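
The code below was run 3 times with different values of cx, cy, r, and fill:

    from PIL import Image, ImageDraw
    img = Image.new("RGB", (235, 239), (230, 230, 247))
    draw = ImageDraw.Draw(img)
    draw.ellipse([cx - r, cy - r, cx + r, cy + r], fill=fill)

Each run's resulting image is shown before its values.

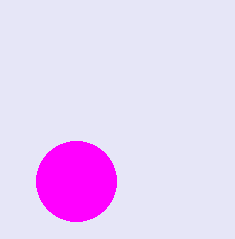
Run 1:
cx = 76; cy = 181; r = 40; fill = 'magenta'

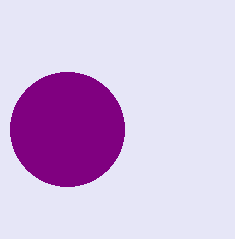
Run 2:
cx = 67, cy = 129, r = 57, fill = 'purple'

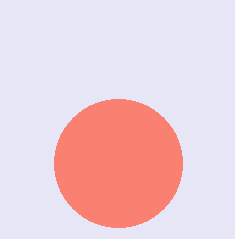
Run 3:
cx = 118, cy = 163, r = 64, fill = 'salmon'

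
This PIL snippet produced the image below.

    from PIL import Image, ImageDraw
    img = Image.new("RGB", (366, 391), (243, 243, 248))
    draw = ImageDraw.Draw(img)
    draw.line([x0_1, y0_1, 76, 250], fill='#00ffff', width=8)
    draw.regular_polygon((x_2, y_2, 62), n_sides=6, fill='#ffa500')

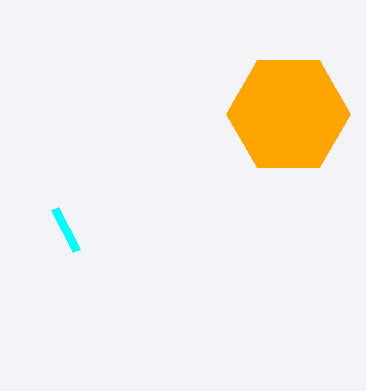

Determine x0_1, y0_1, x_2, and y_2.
x0_1 = 54
y0_1 = 208
x_2 = 288
y_2 = 114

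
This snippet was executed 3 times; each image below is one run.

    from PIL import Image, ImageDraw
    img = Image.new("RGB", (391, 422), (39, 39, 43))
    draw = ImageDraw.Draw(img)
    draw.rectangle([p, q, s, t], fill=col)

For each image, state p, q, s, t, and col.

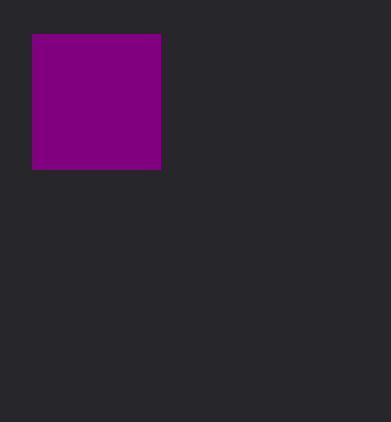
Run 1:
p = 32; q = 34; s = 160; t = 169; col = 'purple'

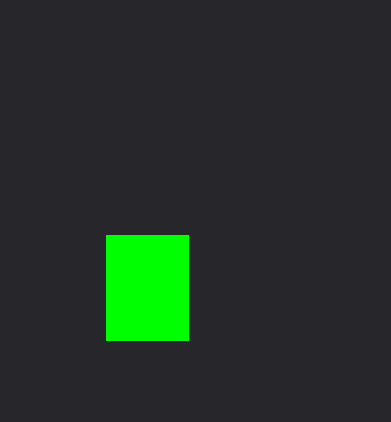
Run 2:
p = 106, q = 235, s = 188, t = 340, col = 'lime'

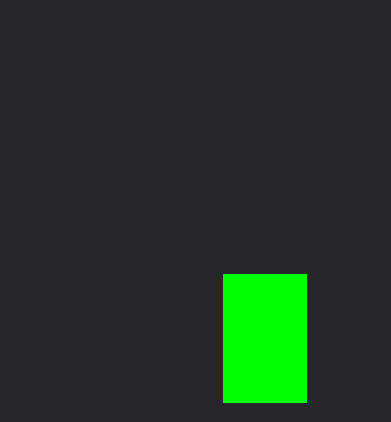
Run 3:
p = 223, q = 274, s = 306, t = 402, col = 'lime'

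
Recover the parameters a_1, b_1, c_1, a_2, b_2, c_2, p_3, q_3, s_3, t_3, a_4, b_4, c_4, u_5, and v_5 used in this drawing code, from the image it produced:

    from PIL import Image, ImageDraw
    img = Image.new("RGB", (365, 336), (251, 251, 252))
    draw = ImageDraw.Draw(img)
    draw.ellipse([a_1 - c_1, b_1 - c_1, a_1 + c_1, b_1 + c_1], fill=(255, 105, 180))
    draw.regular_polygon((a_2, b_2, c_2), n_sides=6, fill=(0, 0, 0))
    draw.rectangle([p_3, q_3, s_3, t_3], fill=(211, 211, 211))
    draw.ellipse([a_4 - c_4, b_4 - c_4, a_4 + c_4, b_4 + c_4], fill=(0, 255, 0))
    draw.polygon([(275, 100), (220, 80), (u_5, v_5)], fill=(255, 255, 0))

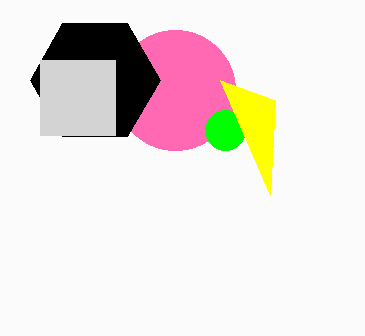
a_1 = 175
b_1 = 90
c_1 = 60
a_2 = 95
b_2 = 80
c_2 = 65
p_3 = 40
q_3 = 60
s_3 = 115
t_3 = 135
a_4 = 225
b_4 = 130
c_4 = 20
u_5 = 270
v_5 = 195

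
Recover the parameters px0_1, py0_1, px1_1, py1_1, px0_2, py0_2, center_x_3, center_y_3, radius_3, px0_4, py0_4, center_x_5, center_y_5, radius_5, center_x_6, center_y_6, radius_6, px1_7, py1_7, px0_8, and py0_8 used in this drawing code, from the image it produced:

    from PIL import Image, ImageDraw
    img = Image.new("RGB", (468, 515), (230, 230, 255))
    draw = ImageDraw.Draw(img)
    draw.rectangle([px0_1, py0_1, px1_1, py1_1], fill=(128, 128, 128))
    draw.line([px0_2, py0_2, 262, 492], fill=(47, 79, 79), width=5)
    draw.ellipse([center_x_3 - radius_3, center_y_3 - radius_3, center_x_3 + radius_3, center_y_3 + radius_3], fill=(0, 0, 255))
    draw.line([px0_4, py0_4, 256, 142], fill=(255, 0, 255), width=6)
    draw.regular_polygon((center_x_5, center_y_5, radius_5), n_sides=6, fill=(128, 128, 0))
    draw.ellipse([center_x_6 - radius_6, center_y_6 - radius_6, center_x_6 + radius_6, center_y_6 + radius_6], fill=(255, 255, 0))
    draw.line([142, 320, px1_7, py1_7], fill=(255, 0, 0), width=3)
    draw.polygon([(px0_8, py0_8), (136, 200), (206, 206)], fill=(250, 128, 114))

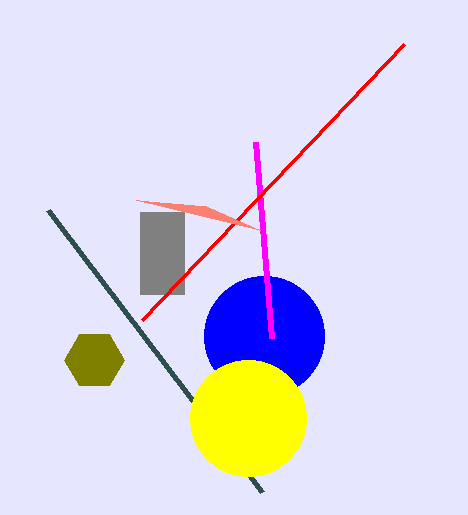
px0_1 = 140
py0_1 = 212
px1_1 = 184
py1_1 = 294
px0_2 = 48
py0_2 = 210
center_x_3 = 264
center_y_3 = 336
radius_3 = 60
px0_4 = 272
py0_4 = 338
center_x_5 = 94
center_y_5 = 360
radius_5 = 30
center_x_6 = 248
center_y_6 = 418
radius_6 = 58
px1_7 = 404
py1_7 = 44
px0_8 = 260
py0_8 = 230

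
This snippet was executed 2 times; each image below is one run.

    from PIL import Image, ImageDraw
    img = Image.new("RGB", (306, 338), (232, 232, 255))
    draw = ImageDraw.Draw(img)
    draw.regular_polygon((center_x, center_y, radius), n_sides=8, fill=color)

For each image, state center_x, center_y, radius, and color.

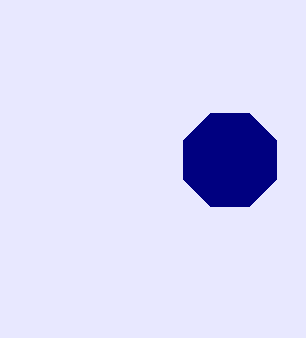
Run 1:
center_x = 230; center_y = 160; radius = 50; color = 'navy'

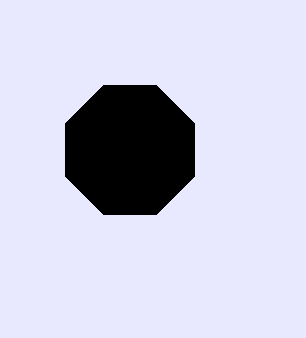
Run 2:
center_x = 130
center_y = 150
radius = 70
color = 'black'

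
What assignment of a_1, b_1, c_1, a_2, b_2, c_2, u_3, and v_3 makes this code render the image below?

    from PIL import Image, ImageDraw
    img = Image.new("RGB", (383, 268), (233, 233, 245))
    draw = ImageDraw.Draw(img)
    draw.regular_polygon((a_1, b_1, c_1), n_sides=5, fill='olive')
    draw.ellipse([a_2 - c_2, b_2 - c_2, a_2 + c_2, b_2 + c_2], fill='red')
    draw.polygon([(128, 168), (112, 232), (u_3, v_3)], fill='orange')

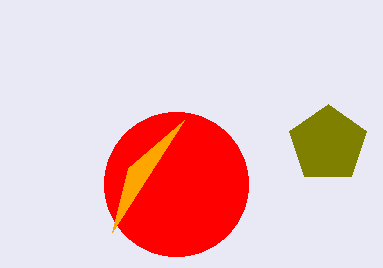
a_1 = 328; b_1 = 144; c_1 = 40; a_2 = 176; b_2 = 184; c_2 = 72; u_3 = 184; v_3 = 120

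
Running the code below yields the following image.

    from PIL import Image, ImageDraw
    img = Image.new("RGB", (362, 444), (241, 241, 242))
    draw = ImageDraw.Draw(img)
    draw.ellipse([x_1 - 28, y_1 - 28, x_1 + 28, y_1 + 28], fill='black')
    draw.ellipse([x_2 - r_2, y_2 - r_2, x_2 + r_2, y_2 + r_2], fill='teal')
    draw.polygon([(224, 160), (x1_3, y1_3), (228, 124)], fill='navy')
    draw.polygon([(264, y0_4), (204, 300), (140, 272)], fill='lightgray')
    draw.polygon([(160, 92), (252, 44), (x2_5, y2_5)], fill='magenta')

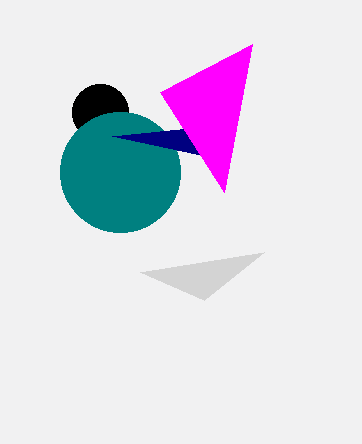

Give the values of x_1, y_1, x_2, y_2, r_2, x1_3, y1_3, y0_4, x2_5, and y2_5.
x_1 = 100
y_1 = 112
x_2 = 120
y_2 = 172
r_2 = 60
x1_3 = 112
y1_3 = 136
y0_4 = 252
x2_5 = 224
y2_5 = 192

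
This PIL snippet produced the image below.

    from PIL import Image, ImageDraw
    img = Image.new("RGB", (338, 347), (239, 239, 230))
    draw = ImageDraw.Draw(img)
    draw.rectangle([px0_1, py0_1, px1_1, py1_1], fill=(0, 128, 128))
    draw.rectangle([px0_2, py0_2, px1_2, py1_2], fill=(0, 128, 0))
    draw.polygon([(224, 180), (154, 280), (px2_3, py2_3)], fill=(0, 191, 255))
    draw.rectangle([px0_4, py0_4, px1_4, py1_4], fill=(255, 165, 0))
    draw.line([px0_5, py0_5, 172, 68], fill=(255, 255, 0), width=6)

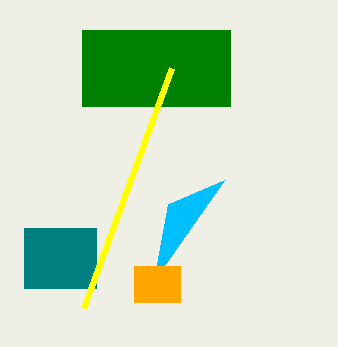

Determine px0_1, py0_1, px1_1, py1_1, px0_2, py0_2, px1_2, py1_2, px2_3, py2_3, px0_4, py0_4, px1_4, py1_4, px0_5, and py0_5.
px0_1 = 24
py0_1 = 228
px1_1 = 96
py1_1 = 288
px0_2 = 82
py0_2 = 30
px1_2 = 230
py1_2 = 106
px2_3 = 168
py2_3 = 204
px0_4 = 134
py0_4 = 266
px1_4 = 180
py1_4 = 302
px0_5 = 84
py0_5 = 308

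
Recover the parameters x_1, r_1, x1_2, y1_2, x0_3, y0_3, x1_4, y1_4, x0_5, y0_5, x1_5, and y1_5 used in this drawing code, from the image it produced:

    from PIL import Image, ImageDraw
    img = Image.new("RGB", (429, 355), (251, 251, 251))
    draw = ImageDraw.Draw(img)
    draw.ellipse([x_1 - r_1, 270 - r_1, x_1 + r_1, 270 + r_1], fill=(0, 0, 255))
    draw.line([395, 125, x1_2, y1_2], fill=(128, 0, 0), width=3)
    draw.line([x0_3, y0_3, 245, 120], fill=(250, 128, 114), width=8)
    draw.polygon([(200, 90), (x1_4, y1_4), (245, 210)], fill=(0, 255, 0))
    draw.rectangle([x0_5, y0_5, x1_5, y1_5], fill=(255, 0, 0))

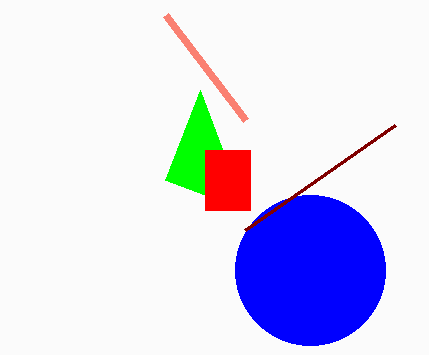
x_1 = 310; r_1 = 75; x1_2 = 245; y1_2 = 230; x0_3 = 165; y0_3 = 15; x1_4 = 165; y1_4 = 180; x0_5 = 205; y0_5 = 150; x1_5 = 250; y1_5 = 210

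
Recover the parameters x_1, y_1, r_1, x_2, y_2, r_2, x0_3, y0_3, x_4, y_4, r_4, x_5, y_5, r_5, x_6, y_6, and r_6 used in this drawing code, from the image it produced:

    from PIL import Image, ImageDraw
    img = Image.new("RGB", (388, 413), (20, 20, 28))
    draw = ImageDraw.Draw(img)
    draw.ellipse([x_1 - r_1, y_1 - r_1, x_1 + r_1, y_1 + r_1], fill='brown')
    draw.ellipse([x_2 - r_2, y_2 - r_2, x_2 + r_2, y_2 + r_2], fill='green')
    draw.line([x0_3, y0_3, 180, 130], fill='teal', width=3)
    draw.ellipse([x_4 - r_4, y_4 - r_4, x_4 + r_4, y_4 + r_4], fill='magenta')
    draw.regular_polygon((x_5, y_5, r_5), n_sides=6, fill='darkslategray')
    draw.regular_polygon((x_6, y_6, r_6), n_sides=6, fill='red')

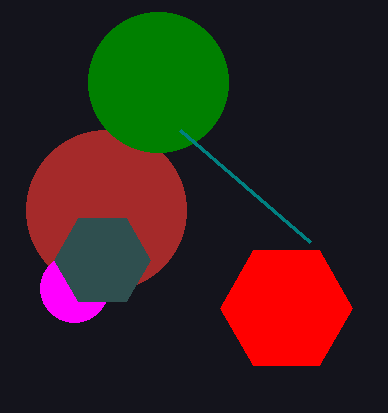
x_1 = 106, y_1 = 210, r_1 = 80, x_2 = 158, y_2 = 82, r_2 = 70, x0_3 = 310, y0_3 = 242, x_4 = 74, y_4 = 288, r_4 = 34, x_5 = 102, y_5 = 260, r_5 = 48, x_6 = 286, y_6 = 308, r_6 = 66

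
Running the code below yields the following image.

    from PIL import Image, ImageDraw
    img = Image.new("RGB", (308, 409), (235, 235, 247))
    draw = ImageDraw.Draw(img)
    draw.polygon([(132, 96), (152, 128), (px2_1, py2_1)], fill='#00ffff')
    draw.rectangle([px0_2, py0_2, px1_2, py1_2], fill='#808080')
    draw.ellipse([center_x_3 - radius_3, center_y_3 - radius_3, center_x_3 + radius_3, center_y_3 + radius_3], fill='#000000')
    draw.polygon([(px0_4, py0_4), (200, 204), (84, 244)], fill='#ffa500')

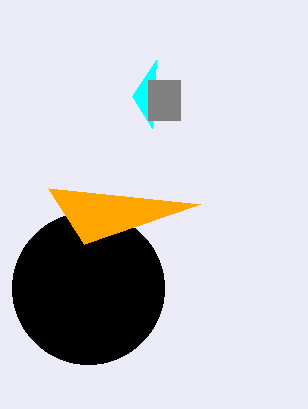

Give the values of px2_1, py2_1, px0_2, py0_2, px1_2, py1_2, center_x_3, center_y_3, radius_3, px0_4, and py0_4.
px2_1 = 156
py2_1 = 60
px0_2 = 148
py0_2 = 80
px1_2 = 180
py1_2 = 120
center_x_3 = 88
center_y_3 = 288
radius_3 = 76
px0_4 = 48
py0_4 = 188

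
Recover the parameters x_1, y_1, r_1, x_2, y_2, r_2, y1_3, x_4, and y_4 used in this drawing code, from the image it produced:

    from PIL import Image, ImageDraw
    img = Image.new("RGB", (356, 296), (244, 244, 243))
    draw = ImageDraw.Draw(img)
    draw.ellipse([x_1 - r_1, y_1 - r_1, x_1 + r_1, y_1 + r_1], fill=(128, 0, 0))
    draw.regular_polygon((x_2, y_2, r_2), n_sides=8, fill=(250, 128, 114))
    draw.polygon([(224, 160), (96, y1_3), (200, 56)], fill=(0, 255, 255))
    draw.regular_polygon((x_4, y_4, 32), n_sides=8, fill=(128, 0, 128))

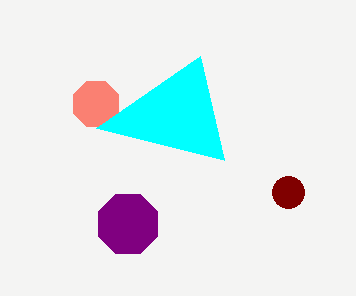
x_1 = 288
y_1 = 192
r_1 = 16
x_2 = 96
y_2 = 104
r_2 = 24
y1_3 = 128
x_4 = 128
y_4 = 224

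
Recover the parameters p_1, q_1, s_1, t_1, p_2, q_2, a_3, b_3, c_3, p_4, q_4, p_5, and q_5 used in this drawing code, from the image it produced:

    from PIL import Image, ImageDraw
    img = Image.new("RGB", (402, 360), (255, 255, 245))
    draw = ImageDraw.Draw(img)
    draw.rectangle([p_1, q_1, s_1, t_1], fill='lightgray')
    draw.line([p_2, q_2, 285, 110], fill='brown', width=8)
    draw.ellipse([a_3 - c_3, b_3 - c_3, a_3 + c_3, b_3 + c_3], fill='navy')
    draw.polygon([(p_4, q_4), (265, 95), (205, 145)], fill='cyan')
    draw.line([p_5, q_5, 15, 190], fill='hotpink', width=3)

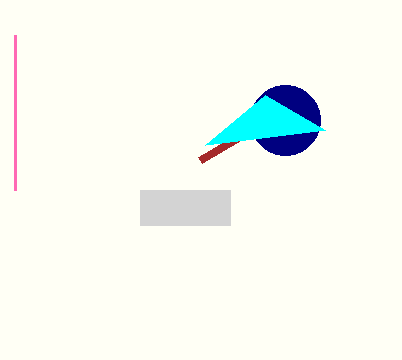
p_1 = 140; q_1 = 190; s_1 = 230; t_1 = 225; p_2 = 200; q_2 = 160; a_3 = 285; b_3 = 120; c_3 = 35; p_4 = 325; q_4 = 130; p_5 = 15; q_5 = 35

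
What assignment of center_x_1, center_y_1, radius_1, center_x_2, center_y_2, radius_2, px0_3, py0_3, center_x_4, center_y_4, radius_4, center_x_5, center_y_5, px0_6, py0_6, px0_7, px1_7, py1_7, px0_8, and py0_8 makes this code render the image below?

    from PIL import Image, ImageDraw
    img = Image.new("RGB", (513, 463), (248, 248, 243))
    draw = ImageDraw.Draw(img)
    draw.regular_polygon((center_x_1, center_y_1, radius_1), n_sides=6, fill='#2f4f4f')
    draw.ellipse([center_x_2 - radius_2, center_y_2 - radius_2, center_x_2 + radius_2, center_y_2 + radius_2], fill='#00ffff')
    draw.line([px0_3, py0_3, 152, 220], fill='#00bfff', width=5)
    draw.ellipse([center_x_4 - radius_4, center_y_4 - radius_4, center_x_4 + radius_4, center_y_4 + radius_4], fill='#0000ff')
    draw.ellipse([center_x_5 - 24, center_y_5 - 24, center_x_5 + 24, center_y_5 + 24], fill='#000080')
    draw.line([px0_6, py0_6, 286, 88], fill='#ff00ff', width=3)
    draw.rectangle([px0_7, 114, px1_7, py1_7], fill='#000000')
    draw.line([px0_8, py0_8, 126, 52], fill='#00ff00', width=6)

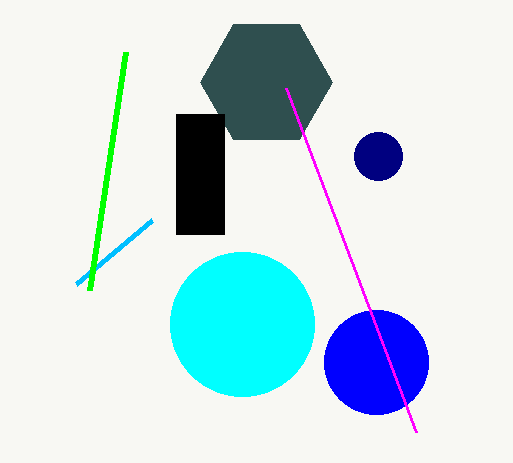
center_x_1 = 266; center_y_1 = 82; radius_1 = 66; center_x_2 = 242; center_y_2 = 324; radius_2 = 72; px0_3 = 76; py0_3 = 284; center_x_4 = 376; center_y_4 = 362; radius_4 = 52; center_x_5 = 378; center_y_5 = 156; px0_6 = 416; py0_6 = 432; px0_7 = 176; px1_7 = 224; py1_7 = 234; px0_8 = 90; py0_8 = 290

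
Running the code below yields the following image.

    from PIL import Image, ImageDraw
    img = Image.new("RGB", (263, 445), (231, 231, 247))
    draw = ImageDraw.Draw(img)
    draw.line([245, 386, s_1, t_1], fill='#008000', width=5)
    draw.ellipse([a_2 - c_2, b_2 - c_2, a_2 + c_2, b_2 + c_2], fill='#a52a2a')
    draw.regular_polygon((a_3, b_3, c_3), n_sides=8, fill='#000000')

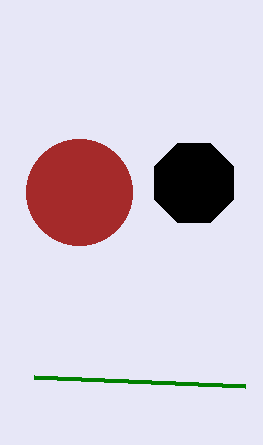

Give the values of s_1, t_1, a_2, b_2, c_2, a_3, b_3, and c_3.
s_1 = 34, t_1 = 377, a_2 = 79, b_2 = 192, c_2 = 53, a_3 = 194, b_3 = 183, c_3 = 43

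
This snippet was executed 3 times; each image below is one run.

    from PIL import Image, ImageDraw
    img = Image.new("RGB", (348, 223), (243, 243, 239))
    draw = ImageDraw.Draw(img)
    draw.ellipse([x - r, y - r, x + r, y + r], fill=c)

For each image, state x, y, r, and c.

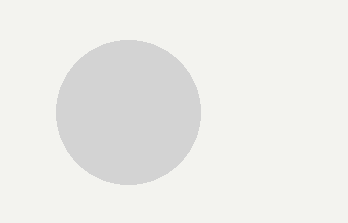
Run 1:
x = 128
y = 112
r = 72
c = 'lightgray'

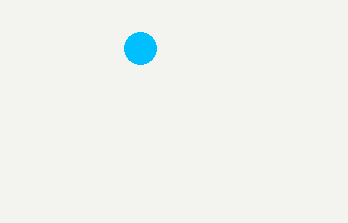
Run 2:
x = 140, y = 48, r = 16, c = 'deepskyblue'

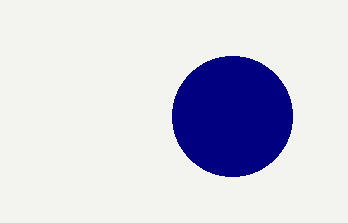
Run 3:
x = 232; y = 116; r = 60; c = 'navy'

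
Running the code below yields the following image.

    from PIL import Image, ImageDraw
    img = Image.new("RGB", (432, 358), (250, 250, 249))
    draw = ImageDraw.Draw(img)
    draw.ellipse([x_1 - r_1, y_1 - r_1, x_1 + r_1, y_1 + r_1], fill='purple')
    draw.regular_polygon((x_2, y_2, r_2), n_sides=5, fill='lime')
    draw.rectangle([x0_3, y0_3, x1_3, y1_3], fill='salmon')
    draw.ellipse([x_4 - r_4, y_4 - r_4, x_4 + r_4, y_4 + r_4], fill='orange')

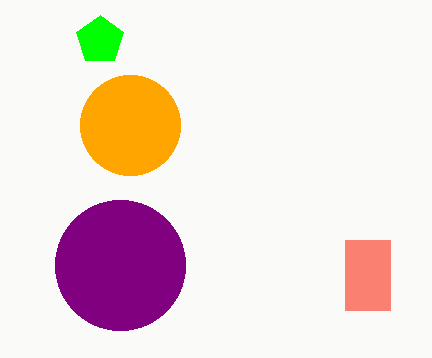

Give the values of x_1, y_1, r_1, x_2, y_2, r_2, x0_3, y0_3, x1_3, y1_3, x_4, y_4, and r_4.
x_1 = 120; y_1 = 265; r_1 = 65; x_2 = 100; y_2 = 40; r_2 = 25; x0_3 = 345; y0_3 = 240; x1_3 = 390; y1_3 = 310; x_4 = 130; y_4 = 125; r_4 = 50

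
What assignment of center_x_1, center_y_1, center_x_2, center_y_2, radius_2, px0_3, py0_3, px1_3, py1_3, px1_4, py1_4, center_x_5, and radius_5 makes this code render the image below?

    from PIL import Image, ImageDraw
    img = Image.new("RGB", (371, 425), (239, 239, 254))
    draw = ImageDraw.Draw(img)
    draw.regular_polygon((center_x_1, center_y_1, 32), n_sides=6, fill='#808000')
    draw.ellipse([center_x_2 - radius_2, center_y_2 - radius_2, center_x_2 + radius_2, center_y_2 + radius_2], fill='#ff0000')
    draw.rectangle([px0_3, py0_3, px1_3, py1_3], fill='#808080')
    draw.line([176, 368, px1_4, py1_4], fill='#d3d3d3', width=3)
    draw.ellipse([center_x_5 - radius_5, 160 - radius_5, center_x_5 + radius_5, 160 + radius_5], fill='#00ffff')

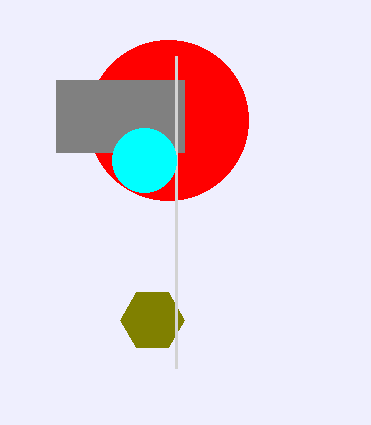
center_x_1 = 152
center_y_1 = 320
center_x_2 = 168
center_y_2 = 120
radius_2 = 80
px0_3 = 56
py0_3 = 80
px1_3 = 184
py1_3 = 152
px1_4 = 176
py1_4 = 56
center_x_5 = 144
radius_5 = 32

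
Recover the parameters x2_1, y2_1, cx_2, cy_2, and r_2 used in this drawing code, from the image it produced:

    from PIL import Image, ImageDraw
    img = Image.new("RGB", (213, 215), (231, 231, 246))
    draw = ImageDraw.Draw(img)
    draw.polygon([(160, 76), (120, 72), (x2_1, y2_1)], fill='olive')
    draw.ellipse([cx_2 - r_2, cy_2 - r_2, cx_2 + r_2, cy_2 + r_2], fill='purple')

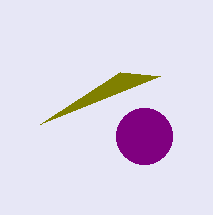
x2_1 = 40, y2_1 = 124, cx_2 = 144, cy_2 = 136, r_2 = 28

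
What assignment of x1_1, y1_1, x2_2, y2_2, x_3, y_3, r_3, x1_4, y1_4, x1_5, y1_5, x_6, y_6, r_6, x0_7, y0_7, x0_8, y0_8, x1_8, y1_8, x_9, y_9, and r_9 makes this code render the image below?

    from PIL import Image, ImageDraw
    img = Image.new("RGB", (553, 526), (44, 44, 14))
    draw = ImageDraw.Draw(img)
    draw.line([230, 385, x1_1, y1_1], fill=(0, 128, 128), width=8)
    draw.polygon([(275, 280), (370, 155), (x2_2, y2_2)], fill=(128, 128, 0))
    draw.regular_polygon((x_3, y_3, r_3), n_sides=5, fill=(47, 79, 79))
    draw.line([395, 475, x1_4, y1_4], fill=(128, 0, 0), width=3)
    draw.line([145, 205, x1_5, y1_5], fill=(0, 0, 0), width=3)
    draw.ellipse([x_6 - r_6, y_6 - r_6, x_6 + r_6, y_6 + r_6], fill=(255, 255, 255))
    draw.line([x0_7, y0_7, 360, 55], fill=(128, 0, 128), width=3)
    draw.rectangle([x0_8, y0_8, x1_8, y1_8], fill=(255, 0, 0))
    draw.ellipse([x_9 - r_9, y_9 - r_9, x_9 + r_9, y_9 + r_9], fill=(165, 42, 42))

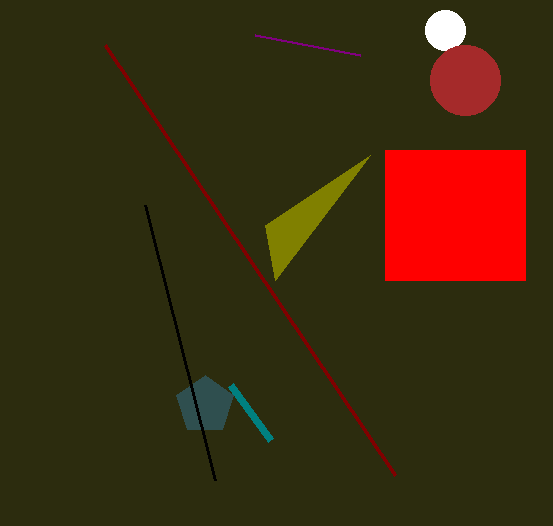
x1_1 = 270, y1_1 = 440, x2_2 = 265, y2_2 = 225, x_3 = 205, y_3 = 405, r_3 = 30, x1_4 = 105, y1_4 = 45, x1_5 = 215, y1_5 = 480, x_6 = 445, y_6 = 30, r_6 = 20, x0_7 = 255, y0_7 = 35, x0_8 = 385, y0_8 = 150, x1_8 = 525, y1_8 = 280, x_9 = 465, y_9 = 80, r_9 = 35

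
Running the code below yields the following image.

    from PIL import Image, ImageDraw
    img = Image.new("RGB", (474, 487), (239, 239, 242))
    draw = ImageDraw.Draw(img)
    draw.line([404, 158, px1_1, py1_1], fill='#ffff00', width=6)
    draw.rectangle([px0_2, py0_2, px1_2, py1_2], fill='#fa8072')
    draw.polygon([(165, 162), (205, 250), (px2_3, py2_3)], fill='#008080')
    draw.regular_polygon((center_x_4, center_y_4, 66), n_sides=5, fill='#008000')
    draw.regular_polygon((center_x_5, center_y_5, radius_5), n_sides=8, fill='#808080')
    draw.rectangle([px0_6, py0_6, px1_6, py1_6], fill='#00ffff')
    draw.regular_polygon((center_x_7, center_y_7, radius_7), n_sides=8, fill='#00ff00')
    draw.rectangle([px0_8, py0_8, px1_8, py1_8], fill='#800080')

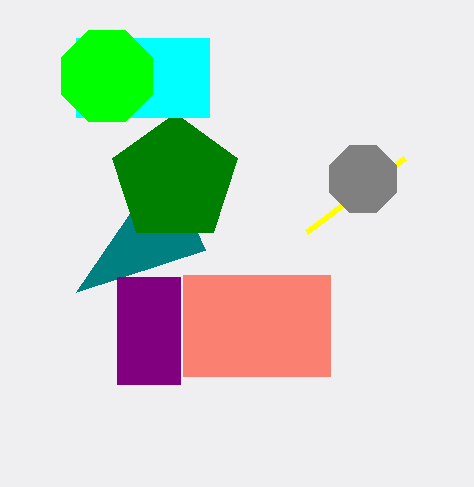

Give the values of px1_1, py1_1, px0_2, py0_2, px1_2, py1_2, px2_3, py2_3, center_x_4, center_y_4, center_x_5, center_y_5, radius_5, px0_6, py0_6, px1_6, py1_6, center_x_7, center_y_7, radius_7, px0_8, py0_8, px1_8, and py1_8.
px1_1 = 306; py1_1 = 232; px0_2 = 183; py0_2 = 275; px1_2 = 330; py1_2 = 376; px2_3 = 76; py2_3 = 292; center_x_4 = 175; center_y_4 = 179; center_x_5 = 363; center_y_5 = 179; radius_5 = 36; px0_6 = 76; py0_6 = 38; px1_6 = 209; py1_6 = 117; center_x_7 = 107; center_y_7 = 76; radius_7 = 49; px0_8 = 117; py0_8 = 277; px1_8 = 180; py1_8 = 384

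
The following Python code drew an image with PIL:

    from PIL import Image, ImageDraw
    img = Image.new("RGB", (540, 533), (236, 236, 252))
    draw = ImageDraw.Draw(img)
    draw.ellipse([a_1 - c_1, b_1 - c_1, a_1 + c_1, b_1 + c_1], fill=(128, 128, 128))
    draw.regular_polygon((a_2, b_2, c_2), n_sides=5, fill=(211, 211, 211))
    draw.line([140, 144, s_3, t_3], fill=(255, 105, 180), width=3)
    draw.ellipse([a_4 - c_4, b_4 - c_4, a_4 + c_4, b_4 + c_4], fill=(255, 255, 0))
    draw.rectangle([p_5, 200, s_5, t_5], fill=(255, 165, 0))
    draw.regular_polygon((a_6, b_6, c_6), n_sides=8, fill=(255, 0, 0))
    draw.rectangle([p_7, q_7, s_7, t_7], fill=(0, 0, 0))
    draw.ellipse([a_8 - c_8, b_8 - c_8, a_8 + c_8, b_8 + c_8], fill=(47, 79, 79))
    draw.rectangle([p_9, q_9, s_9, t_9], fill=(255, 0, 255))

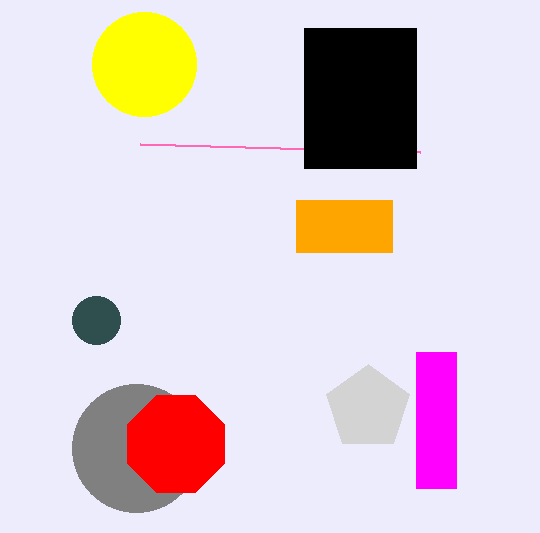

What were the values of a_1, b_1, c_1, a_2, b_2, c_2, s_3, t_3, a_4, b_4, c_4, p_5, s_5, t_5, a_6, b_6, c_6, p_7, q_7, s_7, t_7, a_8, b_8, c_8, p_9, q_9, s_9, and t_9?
a_1 = 136
b_1 = 448
c_1 = 64
a_2 = 368
b_2 = 408
c_2 = 44
s_3 = 420
t_3 = 152
a_4 = 144
b_4 = 64
c_4 = 52
p_5 = 296
s_5 = 392
t_5 = 252
a_6 = 176
b_6 = 444
c_6 = 52
p_7 = 304
q_7 = 28
s_7 = 416
t_7 = 168
a_8 = 96
b_8 = 320
c_8 = 24
p_9 = 416
q_9 = 352
s_9 = 456
t_9 = 488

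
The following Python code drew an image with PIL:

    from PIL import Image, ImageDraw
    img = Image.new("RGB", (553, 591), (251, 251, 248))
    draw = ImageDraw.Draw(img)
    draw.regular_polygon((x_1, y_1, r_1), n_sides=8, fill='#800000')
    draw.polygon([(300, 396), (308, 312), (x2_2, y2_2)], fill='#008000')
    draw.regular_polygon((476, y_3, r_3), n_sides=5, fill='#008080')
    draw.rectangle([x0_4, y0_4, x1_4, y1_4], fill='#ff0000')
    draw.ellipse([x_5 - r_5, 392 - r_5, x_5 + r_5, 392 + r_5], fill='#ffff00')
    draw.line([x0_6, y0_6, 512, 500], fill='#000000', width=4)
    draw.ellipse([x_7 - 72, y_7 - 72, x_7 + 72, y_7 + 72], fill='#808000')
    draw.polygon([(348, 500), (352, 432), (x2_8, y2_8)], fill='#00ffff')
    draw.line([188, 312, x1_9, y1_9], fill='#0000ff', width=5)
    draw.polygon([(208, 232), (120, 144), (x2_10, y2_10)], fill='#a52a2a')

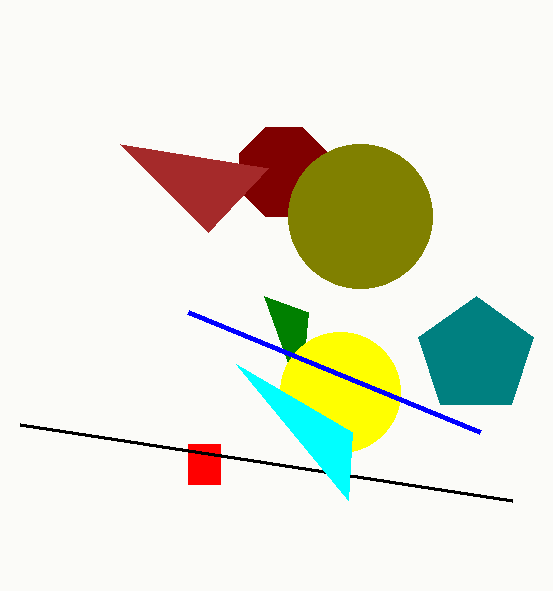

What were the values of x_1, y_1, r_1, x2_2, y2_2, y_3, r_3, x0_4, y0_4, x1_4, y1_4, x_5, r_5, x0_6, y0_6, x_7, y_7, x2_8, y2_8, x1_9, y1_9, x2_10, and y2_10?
x_1 = 284; y_1 = 172; r_1 = 48; x2_2 = 264; y2_2 = 296; y_3 = 356; r_3 = 60; x0_4 = 188; y0_4 = 444; x1_4 = 220; y1_4 = 484; x_5 = 340; r_5 = 60; x0_6 = 20; y0_6 = 424; x_7 = 360; y_7 = 216; x2_8 = 236; y2_8 = 364; x1_9 = 480; y1_9 = 432; x2_10 = 268; y2_10 = 168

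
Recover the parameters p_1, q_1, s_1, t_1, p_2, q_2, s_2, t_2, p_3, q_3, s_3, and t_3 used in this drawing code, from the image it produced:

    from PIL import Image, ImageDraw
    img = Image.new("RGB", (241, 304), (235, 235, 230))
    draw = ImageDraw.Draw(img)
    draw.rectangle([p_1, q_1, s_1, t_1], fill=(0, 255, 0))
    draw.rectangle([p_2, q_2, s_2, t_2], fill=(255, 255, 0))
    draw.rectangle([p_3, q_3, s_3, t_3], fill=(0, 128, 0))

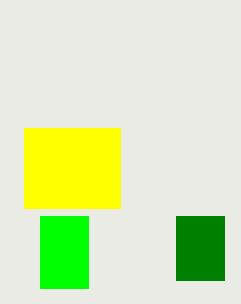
p_1 = 40; q_1 = 216; s_1 = 88; t_1 = 288; p_2 = 24; q_2 = 128; s_2 = 120; t_2 = 208; p_3 = 176; q_3 = 216; s_3 = 224; t_3 = 280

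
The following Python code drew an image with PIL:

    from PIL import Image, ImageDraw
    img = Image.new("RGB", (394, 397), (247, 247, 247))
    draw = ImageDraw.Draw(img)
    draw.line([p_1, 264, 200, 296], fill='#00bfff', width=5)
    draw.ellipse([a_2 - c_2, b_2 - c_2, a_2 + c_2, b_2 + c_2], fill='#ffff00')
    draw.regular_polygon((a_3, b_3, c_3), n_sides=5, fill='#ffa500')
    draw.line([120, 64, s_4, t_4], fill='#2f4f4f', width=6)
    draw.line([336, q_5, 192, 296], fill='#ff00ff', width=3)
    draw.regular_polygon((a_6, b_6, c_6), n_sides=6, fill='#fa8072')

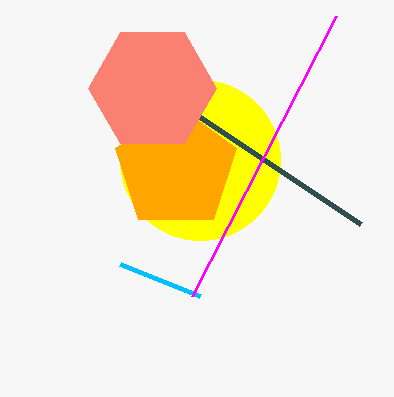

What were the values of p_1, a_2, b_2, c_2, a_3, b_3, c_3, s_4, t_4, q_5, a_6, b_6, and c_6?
p_1 = 120
a_2 = 200
b_2 = 160
c_2 = 80
a_3 = 176
b_3 = 168
c_3 = 64
s_4 = 360
t_4 = 224
q_5 = 16
a_6 = 152
b_6 = 88
c_6 = 64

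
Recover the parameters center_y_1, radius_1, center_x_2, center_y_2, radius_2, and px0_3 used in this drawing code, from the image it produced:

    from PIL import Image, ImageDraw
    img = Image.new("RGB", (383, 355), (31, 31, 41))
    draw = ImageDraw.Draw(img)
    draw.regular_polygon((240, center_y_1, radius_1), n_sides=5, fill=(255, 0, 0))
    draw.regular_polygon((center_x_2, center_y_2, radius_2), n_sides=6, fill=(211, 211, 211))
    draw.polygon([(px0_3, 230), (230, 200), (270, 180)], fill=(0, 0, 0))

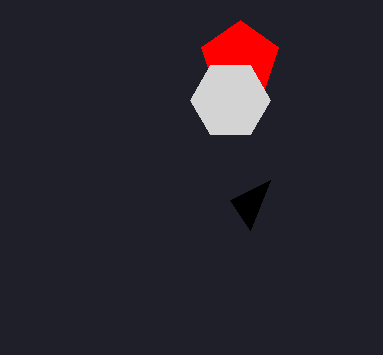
center_y_1 = 60, radius_1 = 40, center_x_2 = 230, center_y_2 = 100, radius_2 = 40, px0_3 = 250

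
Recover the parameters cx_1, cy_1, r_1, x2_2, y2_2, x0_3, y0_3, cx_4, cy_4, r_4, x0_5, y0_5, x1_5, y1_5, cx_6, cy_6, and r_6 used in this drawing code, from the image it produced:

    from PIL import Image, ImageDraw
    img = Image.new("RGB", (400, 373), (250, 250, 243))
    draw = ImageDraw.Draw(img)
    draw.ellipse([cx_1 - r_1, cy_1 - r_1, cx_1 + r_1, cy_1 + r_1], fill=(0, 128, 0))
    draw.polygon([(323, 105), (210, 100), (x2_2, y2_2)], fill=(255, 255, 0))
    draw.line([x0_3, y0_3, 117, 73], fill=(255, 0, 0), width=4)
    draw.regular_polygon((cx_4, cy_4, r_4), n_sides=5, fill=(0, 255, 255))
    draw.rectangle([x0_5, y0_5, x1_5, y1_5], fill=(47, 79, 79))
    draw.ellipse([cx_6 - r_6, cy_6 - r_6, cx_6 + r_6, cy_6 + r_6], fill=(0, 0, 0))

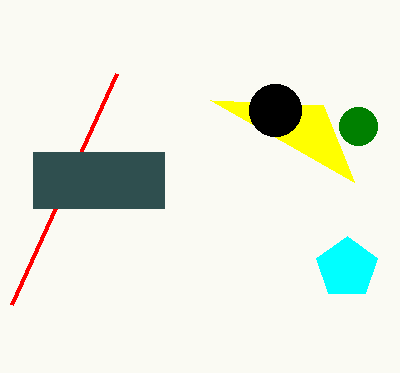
cx_1 = 358
cy_1 = 126
r_1 = 19
x2_2 = 354
y2_2 = 182
x0_3 = 12
y0_3 = 304
cx_4 = 347
cy_4 = 268
r_4 = 32
x0_5 = 33
y0_5 = 152
x1_5 = 164
y1_5 = 208
cx_6 = 275
cy_6 = 110
r_6 = 26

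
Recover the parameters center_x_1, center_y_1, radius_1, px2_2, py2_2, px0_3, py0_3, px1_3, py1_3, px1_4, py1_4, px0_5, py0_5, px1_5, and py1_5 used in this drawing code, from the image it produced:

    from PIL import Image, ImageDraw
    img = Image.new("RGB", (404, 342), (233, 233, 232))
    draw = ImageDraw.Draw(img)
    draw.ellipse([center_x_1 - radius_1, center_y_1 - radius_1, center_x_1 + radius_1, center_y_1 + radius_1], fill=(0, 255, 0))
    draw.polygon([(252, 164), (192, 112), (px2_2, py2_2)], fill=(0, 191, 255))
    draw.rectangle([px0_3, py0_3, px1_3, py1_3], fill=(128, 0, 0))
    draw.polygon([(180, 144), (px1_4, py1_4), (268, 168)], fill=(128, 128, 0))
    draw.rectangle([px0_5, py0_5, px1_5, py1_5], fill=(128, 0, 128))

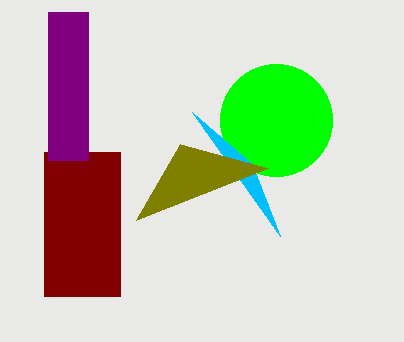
center_x_1 = 276, center_y_1 = 120, radius_1 = 56, px2_2 = 280, py2_2 = 236, px0_3 = 44, py0_3 = 152, px1_3 = 120, py1_3 = 296, px1_4 = 136, py1_4 = 220, px0_5 = 48, py0_5 = 12, px1_5 = 88, py1_5 = 160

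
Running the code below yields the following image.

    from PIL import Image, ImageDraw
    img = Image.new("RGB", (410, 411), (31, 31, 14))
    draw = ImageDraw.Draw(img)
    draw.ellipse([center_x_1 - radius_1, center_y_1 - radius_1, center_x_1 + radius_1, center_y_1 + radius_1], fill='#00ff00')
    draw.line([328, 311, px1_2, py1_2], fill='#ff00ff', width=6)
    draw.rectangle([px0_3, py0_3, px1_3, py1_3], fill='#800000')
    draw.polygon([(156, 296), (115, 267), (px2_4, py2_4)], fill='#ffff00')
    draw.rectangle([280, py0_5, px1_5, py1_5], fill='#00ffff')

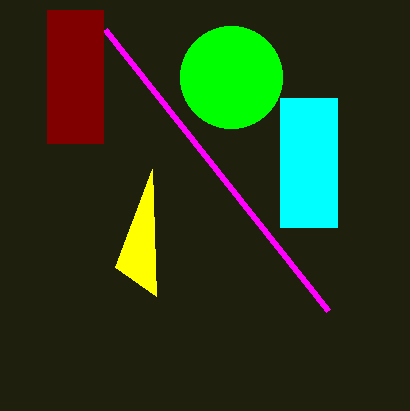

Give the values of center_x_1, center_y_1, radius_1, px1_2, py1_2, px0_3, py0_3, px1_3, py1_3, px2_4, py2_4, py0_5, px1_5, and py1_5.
center_x_1 = 231
center_y_1 = 77
radius_1 = 51
px1_2 = 105
py1_2 = 30
px0_3 = 47
py0_3 = 10
px1_3 = 103
py1_3 = 143
px2_4 = 152
py2_4 = 169
py0_5 = 98
px1_5 = 337
py1_5 = 227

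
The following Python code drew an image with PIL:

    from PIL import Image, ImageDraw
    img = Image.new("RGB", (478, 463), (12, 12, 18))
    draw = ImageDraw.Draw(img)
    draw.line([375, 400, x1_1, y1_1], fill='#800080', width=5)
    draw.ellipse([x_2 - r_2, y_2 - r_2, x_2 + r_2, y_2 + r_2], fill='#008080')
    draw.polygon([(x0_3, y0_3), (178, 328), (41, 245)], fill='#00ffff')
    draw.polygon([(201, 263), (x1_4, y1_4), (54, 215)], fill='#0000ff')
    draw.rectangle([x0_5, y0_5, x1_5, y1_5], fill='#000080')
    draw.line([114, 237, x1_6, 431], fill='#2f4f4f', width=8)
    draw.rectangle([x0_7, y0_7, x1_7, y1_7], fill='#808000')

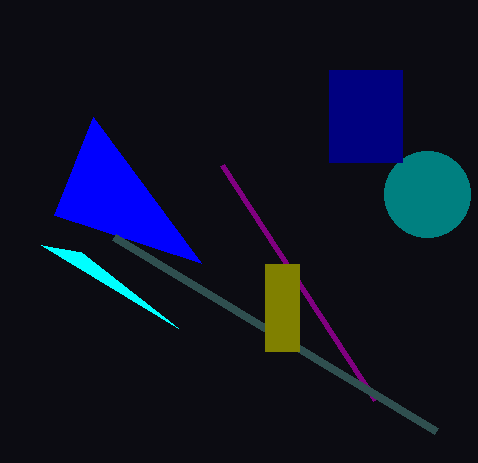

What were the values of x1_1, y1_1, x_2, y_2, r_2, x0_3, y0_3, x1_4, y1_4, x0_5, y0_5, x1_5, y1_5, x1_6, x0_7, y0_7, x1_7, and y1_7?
x1_1 = 222, y1_1 = 165, x_2 = 427, y_2 = 194, r_2 = 43, x0_3 = 81, y0_3 = 252, x1_4 = 93, y1_4 = 117, x0_5 = 329, y0_5 = 70, x1_5 = 402, y1_5 = 162, x1_6 = 436, x0_7 = 265, y0_7 = 264, x1_7 = 299, y1_7 = 351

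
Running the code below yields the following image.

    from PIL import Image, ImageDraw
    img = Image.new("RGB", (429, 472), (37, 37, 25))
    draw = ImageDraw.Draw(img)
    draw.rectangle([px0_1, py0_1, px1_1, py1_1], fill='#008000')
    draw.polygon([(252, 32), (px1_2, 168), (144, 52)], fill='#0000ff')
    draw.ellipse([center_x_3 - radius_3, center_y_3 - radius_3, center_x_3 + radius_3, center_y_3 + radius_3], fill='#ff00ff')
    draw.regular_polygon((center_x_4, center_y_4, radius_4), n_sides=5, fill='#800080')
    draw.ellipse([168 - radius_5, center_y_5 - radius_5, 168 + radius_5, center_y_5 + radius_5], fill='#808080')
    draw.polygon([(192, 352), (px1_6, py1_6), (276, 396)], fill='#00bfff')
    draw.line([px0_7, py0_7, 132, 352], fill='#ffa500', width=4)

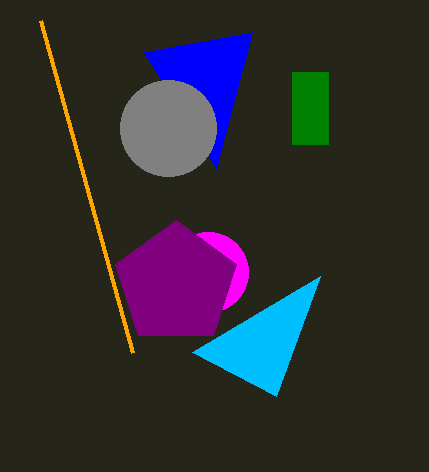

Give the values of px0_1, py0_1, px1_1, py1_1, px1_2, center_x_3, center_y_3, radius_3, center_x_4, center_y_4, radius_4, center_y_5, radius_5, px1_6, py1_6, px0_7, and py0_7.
px0_1 = 292, py0_1 = 72, px1_1 = 328, py1_1 = 144, px1_2 = 216, center_x_3 = 208, center_y_3 = 272, radius_3 = 40, center_x_4 = 176, center_y_4 = 284, radius_4 = 64, center_y_5 = 128, radius_5 = 48, px1_6 = 320, py1_6 = 276, px0_7 = 40, py0_7 = 20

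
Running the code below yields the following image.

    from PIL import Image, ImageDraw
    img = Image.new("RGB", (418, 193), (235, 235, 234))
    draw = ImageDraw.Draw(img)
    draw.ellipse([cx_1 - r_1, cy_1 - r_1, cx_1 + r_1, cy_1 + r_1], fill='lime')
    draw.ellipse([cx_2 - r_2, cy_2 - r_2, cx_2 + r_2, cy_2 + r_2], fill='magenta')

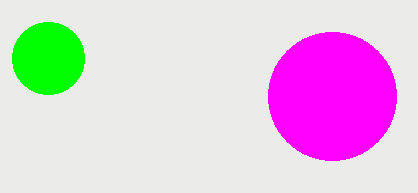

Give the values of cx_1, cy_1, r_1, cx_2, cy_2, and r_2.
cx_1 = 48; cy_1 = 58; r_1 = 36; cx_2 = 332; cy_2 = 96; r_2 = 64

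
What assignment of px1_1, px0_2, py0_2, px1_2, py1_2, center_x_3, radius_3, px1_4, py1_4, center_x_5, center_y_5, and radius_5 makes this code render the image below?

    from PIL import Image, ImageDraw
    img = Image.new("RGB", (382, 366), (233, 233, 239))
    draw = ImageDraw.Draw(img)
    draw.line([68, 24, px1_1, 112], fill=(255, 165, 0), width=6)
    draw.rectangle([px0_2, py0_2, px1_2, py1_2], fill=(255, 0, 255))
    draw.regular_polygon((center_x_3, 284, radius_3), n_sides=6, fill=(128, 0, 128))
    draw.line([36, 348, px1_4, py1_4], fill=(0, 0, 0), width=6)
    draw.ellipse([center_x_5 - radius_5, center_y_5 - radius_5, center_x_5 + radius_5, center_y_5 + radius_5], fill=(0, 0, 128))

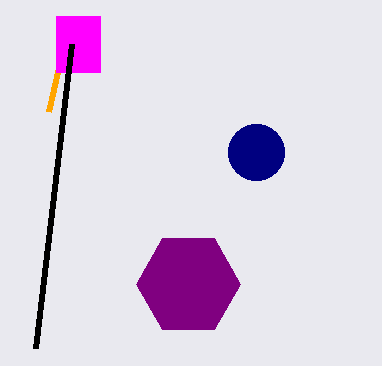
px1_1 = 48
px0_2 = 56
py0_2 = 16
px1_2 = 100
py1_2 = 72
center_x_3 = 188
radius_3 = 52
px1_4 = 72
py1_4 = 44
center_x_5 = 256
center_y_5 = 152
radius_5 = 28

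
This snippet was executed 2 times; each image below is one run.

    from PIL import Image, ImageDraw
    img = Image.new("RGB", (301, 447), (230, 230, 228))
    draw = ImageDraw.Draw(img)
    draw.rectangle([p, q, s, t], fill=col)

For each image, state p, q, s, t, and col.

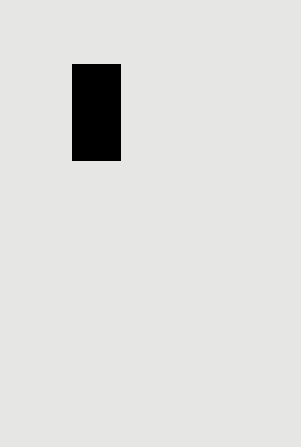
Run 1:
p = 72; q = 64; s = 120; t = 160; col = 'black'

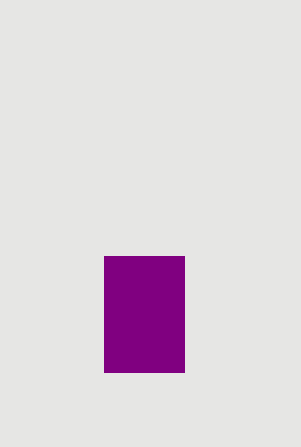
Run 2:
p = 104, q = 256, s = 184, t = 372, col = 'purple'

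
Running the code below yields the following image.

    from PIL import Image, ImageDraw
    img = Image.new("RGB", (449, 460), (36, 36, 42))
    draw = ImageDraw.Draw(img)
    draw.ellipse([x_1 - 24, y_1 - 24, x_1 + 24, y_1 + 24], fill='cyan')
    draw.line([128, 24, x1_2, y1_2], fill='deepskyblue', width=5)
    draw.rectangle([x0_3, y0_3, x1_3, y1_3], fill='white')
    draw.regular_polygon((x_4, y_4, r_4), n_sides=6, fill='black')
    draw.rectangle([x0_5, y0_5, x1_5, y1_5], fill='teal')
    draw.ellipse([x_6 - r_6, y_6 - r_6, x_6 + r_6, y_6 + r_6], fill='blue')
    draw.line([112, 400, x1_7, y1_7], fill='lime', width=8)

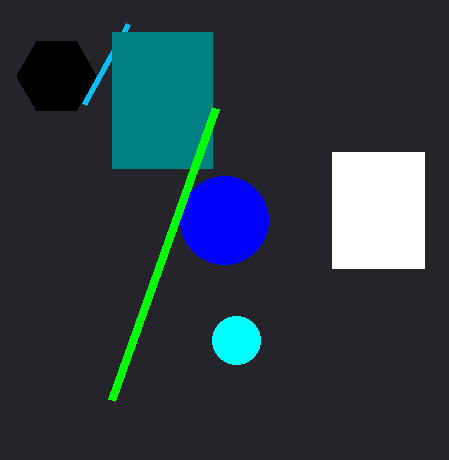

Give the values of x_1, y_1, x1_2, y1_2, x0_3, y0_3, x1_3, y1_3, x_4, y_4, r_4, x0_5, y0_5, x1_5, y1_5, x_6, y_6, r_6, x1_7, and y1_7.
x_1 = 236, y_1 = 340, x1_2 = 84, y1_2 = 104, x0_3 = 332, y0_3 = 152, x1_3 = 424, y1_3 = 268, x_4 = 56, y_4 = 76, r_4 = 40, x0_5 = 112, y0_5 = 32, x1_5 = 212, y1_5 = 168, x_6 = 224, y_6 = 220, r_6 = 44, x1_7 = 216, y1_7 = 108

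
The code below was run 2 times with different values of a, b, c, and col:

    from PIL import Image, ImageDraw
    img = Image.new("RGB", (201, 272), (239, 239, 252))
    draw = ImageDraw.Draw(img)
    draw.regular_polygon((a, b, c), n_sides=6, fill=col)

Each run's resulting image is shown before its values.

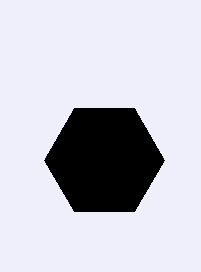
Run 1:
a = 104
b = 160
c = 60
col = 'black'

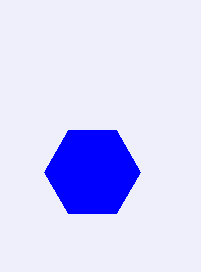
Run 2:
a = 92
b = 172
c = 48
col = 'blue'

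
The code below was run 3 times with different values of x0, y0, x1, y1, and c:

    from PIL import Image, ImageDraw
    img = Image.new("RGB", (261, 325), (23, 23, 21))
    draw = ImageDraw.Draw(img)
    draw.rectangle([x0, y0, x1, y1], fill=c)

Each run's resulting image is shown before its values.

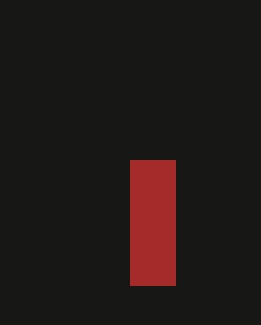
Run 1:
x0 = 130
y0 = 160
x1 = 175
y1 = 285
c = 'brown'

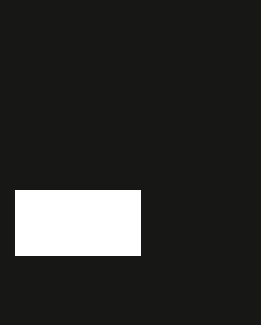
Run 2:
x0 = 15, y0 = 190, x1 = 140, y1 = 255, c = 'white'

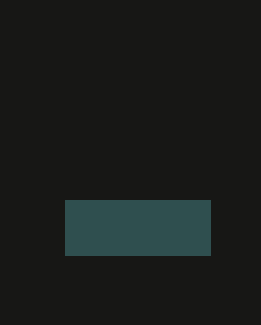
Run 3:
x0 = 65; y0 = 200; x1 = 210; y1 = 255; c = 'darkslategray'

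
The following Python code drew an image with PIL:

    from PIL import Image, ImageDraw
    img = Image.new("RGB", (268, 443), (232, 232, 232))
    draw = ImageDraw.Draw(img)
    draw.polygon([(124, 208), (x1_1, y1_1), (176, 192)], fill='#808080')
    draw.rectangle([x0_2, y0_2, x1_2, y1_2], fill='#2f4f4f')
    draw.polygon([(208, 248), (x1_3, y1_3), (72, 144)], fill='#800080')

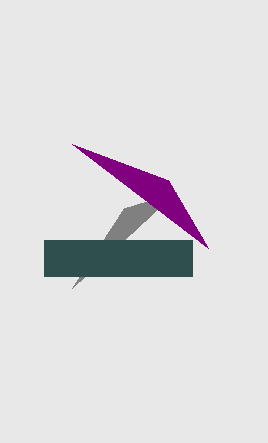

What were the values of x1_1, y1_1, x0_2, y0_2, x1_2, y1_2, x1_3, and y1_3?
x1_1 = 72, y1_1 = 288, x0_2 = 44, y0_2 = 240, x1_2 = 192, y1_2 = 276, x1_3 = 168, y1_3 = 180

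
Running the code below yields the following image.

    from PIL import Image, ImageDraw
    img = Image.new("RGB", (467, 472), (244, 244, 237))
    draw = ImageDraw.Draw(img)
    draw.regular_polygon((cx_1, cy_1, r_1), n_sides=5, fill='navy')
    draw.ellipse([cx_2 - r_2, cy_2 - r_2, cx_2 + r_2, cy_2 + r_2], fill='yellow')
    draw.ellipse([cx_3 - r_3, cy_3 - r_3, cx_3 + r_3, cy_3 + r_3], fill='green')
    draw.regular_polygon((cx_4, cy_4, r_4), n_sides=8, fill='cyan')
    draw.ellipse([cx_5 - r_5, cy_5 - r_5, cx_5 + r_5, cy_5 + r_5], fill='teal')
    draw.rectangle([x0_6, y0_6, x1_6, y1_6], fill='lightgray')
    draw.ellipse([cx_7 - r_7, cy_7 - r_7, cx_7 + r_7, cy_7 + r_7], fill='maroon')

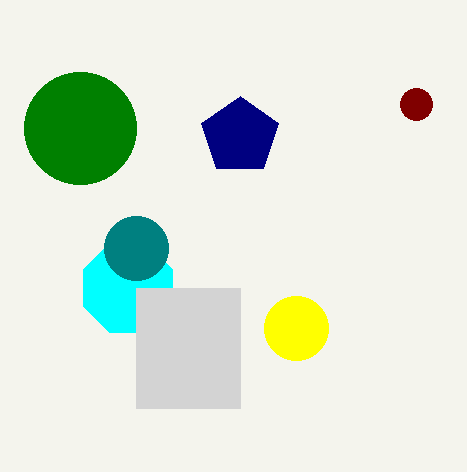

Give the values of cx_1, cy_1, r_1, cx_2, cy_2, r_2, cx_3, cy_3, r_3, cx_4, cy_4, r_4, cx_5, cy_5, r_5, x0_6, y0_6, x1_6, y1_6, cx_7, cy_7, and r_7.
cx_1 = 240; cy_1 = 136; r_1 = 40; cx_2 = 296; cy_2 = 328; r_2 = 32; cx_3 = 80; cy_3 = 128; r_3 = 56; cx_4 = 128; cy_4 = 288; r_4 = 48; cx_5 = 136; cy_5 = 248; r_5 = 32; x0_6 = 136; y0_6 = 288; x1_6 = 240; y1_6 = 408; cx_7 = 416; cy_7 = 104; r_7 = 16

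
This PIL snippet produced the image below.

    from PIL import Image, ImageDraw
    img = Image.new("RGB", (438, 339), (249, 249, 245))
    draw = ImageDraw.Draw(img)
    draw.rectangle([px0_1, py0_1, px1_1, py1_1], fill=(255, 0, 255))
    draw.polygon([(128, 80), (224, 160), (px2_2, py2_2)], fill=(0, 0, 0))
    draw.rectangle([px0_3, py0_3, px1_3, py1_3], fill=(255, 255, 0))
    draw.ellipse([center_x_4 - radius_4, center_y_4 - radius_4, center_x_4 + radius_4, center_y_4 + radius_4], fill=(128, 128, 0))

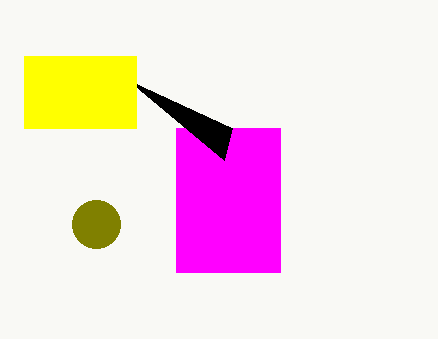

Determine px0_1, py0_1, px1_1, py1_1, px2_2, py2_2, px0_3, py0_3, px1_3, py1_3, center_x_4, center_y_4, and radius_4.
px0_1 = 176
py0_1 = 128
px1_1 = 280
py1_1 = 272
px2_2 = 232
py2_2 = 128
px0_3 = 24
py0_3 = 56
px1_3 = 136
py1_3 = 128
center_x_4 = 96
center_y_4 = 224
radius_4 = 24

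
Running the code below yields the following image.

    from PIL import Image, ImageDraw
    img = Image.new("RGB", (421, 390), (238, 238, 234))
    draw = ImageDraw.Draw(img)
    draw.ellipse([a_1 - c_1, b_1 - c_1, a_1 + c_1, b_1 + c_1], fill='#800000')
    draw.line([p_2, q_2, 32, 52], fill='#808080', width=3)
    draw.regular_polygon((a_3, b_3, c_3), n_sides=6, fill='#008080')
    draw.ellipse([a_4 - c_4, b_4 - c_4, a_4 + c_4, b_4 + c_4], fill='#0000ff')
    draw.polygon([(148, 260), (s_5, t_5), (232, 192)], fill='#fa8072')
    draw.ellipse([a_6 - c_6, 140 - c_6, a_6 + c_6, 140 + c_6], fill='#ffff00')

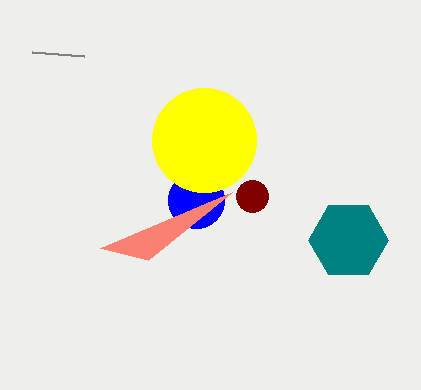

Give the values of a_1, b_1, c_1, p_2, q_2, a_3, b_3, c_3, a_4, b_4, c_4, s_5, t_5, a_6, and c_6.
a_1 = 252; b_1 = 196; c_1 = 16; p_2 = 84; q_2 = 56; a_3 = 348; b_3 = 240; c_3 = 40; a_4 = 196; b_4 = 200; c_4 = 28; s_5 = 100; t_5 = 248; a_6 = 204; c_6 = 52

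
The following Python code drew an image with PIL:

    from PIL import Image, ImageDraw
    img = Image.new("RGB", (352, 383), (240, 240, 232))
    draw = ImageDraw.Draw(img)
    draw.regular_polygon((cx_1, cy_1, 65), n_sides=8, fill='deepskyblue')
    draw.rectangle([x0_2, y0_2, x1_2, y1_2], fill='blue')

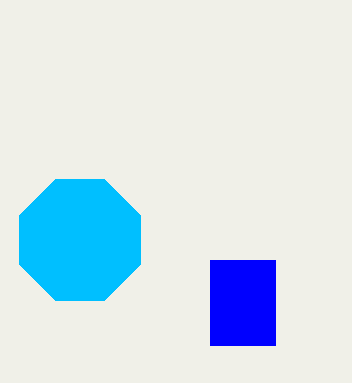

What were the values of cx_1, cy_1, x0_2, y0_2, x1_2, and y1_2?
cx_1 = 80, cy_1 = 240, x0_2 = 210, y0_2 = 260, x1_2 = 275, y1_2 = 345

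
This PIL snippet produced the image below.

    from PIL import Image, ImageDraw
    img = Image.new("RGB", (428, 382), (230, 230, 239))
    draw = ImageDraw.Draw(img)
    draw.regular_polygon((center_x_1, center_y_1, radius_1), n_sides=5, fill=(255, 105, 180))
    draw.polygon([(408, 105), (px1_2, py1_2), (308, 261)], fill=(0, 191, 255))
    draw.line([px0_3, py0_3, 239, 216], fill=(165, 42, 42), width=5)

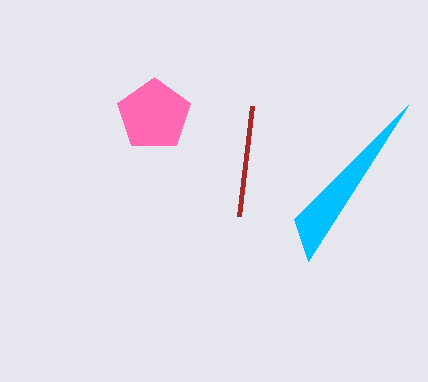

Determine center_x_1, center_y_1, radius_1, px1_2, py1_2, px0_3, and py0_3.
center_x_1 = 154; center_y_1 = 115; radius_1 = 38; px1_2 = 294; py1_2 = 219; px0_3 = 252; py0_3 = 106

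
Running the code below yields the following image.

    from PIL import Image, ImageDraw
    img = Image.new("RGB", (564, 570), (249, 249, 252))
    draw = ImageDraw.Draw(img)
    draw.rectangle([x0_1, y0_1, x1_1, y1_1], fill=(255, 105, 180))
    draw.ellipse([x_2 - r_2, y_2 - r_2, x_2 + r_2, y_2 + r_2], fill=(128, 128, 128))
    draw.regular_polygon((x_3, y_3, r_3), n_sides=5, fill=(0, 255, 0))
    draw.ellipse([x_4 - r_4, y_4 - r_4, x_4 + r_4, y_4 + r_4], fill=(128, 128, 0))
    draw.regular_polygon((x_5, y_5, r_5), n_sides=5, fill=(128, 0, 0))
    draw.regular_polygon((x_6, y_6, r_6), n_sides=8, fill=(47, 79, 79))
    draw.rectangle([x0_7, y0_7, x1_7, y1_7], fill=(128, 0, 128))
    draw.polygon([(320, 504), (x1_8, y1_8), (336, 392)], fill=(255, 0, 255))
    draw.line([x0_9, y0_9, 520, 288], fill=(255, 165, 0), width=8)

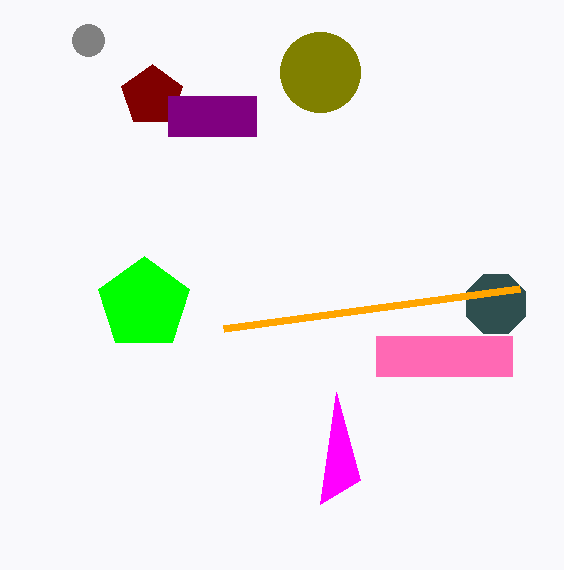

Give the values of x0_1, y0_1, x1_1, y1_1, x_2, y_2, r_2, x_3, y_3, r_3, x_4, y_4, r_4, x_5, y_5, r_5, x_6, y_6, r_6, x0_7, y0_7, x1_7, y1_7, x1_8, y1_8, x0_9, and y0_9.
x0_1 = 376, y0_1 = 336, x1_1 = 512, y1_1 = 376, x_2 = 88, y_2 = 40, r_2 = 16, x_3 = 144, y_3 = 304, r_3 = 48, x_4 = 320, y_4 = 72, r_4 = 40, x_5 = 152, y_5 = 96, r_5 = 32, x_6 = 496, y_6 = 304, r_6 = 32, x0_7 = 168, y0_7 = 96, x1_7 = 256, y1_7 = 136, x1_8 = 360, y1_8 = 480, x0_9 = 224, y0_9 = 328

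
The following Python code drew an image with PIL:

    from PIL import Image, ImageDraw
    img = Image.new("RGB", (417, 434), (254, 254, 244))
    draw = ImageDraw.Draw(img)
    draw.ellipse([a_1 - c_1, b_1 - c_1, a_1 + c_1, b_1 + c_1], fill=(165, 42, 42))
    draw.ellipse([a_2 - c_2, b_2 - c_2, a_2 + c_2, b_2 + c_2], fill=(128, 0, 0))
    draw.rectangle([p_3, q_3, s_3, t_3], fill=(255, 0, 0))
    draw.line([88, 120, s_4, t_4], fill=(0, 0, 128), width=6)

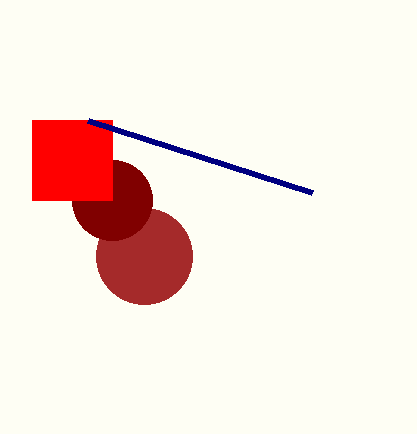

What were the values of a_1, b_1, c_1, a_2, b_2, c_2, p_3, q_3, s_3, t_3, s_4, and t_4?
a_1 = 144
b_1 = 256
c_1 = 48
a_2 = 112
b_2 = 200
c_2 = 40
p_3 = 32
q_3 = 120
s_3 = 112
t_3 = 200
s_4 = 312
t_4 = 192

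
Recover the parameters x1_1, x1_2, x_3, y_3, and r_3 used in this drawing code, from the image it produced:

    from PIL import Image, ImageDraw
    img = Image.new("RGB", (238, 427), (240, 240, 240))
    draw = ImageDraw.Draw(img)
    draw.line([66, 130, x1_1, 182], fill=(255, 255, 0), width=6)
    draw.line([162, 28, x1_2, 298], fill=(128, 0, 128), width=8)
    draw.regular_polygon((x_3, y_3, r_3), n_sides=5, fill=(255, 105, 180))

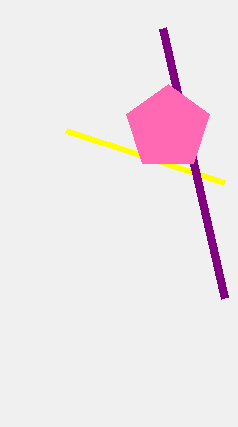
x1_1 = 224; x1_2 = 224; x_3 = 168; y_3 = 128; r_3 = 44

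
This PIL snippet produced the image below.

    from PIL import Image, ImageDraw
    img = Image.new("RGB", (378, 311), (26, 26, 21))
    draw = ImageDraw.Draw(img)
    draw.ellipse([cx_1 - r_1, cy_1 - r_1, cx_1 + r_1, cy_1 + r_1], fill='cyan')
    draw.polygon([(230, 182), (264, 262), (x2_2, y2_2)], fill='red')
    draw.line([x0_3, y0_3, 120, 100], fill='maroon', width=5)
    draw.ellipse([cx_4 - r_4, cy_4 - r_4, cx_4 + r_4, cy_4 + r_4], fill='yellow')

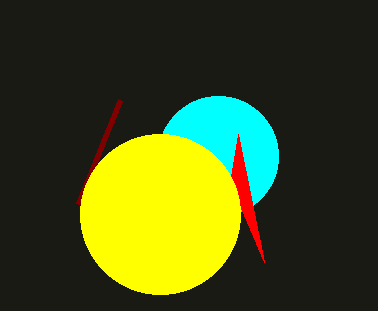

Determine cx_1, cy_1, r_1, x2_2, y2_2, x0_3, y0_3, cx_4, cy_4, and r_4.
cx_1 = 218
cy_1 = 156
r_1 = 60
x2_2 = 238
y2_2 = 134
x0_3 = 78
y0_3 = 204
cx_4 = 160
cy_4 = 214
r_4 = 80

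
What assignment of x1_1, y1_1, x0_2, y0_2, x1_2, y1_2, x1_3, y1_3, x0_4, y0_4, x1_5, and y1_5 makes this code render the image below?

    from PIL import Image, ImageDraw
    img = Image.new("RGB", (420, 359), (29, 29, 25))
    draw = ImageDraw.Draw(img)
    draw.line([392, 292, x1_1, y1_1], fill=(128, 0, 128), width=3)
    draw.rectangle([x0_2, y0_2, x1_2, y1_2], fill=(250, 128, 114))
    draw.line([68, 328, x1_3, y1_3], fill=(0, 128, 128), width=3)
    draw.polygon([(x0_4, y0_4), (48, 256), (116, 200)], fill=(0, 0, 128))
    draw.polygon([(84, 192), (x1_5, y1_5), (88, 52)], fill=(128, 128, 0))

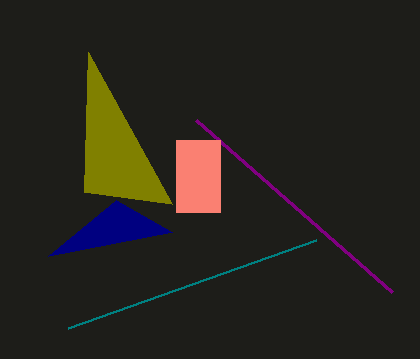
x1_1 = 196, y1_1 = 120, x0_2 = 176, y0_2 = 140, x1_2 = 220, y1_2 = 212, x1_3 = 316, y1_3 = 240, x0_4 = 172, y0_4 = 232, x1_5 = 172, y1_5 = 204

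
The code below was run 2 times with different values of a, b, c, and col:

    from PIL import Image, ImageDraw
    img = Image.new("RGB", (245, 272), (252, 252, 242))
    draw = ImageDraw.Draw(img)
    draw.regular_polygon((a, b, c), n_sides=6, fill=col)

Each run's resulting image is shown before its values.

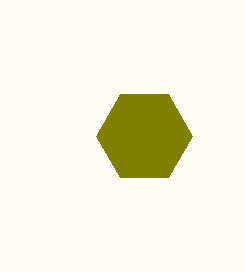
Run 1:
a = 144; b = 136; c = 48; col = 'olive'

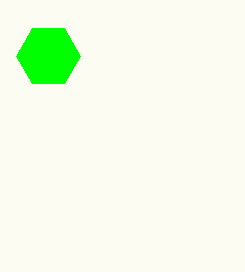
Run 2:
a = 48, b = 56, c = 32, col = 'lime'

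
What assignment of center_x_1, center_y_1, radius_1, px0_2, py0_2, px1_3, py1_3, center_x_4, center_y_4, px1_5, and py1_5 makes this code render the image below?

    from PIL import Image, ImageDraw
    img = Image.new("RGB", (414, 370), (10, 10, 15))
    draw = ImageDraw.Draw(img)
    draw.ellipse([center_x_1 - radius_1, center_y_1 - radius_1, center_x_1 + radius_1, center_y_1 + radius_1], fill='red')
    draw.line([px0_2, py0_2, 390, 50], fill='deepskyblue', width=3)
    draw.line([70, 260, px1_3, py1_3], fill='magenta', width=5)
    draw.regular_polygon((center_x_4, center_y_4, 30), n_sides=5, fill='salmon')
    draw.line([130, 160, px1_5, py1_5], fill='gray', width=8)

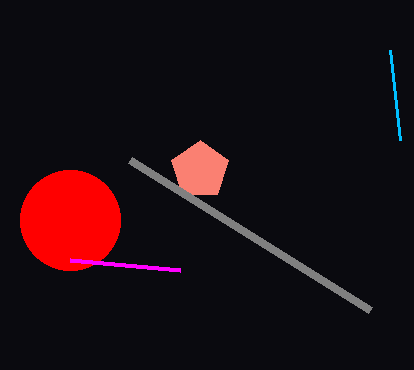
center_x_1 = 70, center_y_1 = 220, radius_1 = 50, px0_2 = 400, py0_2 = 140, px1_3 = 180, py1_3 = 270, center_x_4 = 200, center_y_4 = 170, px1_5 = 370, py1_5 = 310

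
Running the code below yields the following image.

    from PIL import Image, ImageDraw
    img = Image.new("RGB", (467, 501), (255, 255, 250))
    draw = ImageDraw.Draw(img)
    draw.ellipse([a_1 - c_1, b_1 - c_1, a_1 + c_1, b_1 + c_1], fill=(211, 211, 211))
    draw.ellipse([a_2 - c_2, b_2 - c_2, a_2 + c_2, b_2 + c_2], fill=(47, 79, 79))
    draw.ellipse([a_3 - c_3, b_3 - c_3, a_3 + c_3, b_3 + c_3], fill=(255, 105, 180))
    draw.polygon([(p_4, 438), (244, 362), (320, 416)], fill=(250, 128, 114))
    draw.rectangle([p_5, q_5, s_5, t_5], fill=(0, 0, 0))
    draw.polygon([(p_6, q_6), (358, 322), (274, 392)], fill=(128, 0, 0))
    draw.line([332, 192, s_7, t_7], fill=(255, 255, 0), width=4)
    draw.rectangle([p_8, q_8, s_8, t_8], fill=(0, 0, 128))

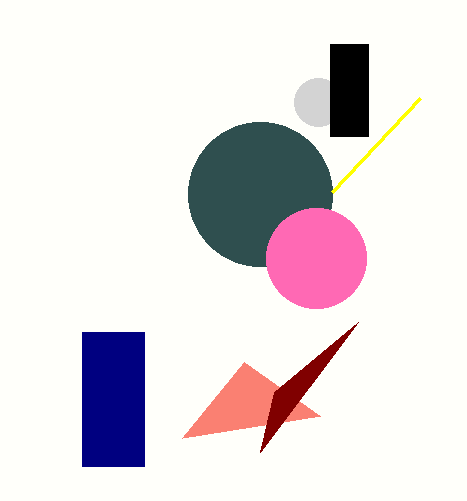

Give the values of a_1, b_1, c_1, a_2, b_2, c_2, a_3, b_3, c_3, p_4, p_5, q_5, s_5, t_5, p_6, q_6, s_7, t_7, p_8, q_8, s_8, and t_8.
a_1 = 318
b_1 = 102
c_1 = 24
a_2 = 260
b_2 = 194
c_2 = 72
a_3 = 316
b_3 = 258
c_3 = 50
p_4 = 182
p_5 = 330
q_5 = 44
s_5 = 368
t_5 = 136
p_6 = 260
q_6 = 452
s_7 = 420
t_7 = 98
p_8 = 82
q_8 = 332
s_8 = 144
t_8 = 466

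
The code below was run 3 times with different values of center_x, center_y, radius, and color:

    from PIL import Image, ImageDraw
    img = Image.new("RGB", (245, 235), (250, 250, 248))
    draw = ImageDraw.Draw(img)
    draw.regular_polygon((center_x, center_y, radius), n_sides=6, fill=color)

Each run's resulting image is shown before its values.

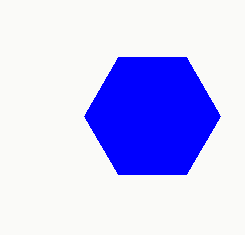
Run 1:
center_x = 152
center_y = 116
radius = 68
color = 'blue'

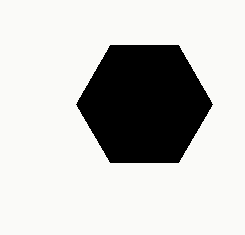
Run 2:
center_x = 144; center_y = 104; radius = 68; color = 'black'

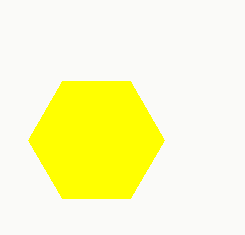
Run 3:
center_x = 96; center_y = 140; radius = 68; color = 'yellow'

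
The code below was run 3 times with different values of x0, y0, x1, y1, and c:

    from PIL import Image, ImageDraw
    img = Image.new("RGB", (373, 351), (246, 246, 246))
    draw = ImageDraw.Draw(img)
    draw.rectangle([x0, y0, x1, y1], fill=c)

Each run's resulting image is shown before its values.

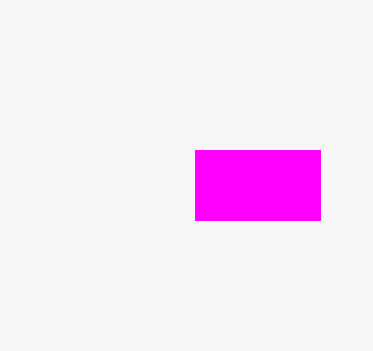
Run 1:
x0 = 195; y0 = 150; x1 = 320; y1 = 220; c = 'magenta'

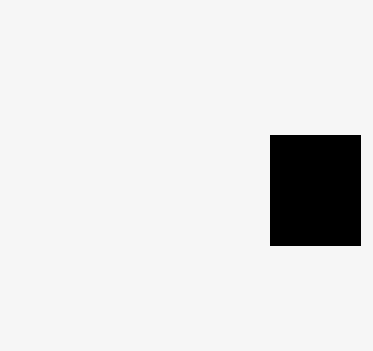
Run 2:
x0 = 270; y0 = 135; x1 = 360; y1 = 245; c = 'black'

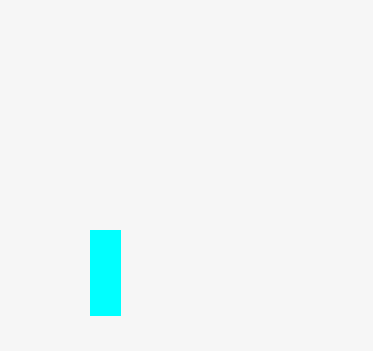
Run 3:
x0 = 90
y0 = 230
x1 = 120
y1 = 315
c = 'cyan'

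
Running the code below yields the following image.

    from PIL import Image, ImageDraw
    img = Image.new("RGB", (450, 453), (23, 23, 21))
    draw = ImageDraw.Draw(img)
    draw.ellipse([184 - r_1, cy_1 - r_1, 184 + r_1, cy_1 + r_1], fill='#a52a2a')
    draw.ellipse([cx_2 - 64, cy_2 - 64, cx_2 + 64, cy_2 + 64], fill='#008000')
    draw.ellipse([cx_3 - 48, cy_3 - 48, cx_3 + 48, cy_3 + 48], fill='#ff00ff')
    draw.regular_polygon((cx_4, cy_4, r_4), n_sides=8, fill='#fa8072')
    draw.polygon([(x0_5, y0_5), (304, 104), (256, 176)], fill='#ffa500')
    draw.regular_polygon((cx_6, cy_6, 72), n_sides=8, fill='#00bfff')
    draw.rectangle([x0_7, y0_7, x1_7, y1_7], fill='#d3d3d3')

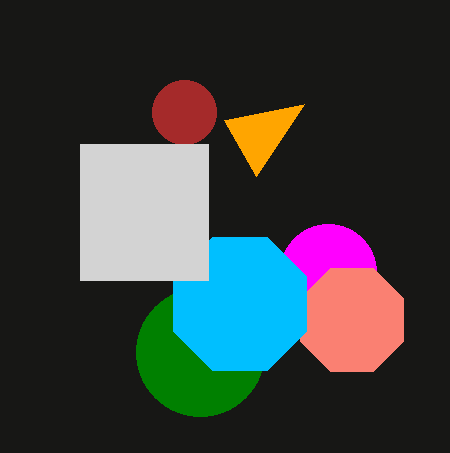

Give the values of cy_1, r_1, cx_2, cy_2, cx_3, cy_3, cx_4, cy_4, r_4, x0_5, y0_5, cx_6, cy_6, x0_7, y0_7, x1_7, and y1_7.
cy_1 = 112
r_1 = 32
cx_2 = 200
cy_2 = 352
cx_3 = 328
cy_3 = 272
cx_4 = 352
cy_4 = 320
r_4 = 56
x0_5 = 224
y0_5 = 120
cx_6 = 240
cy_6 = 304
x0_7 = 80
y0_7 = 144
x1_7 = 208
y1_7 = 280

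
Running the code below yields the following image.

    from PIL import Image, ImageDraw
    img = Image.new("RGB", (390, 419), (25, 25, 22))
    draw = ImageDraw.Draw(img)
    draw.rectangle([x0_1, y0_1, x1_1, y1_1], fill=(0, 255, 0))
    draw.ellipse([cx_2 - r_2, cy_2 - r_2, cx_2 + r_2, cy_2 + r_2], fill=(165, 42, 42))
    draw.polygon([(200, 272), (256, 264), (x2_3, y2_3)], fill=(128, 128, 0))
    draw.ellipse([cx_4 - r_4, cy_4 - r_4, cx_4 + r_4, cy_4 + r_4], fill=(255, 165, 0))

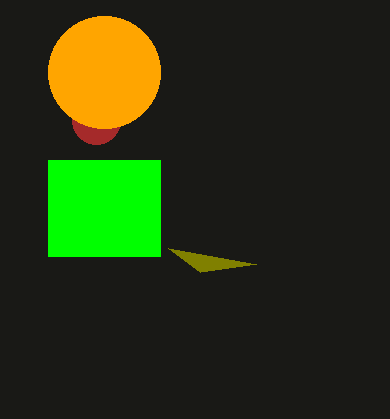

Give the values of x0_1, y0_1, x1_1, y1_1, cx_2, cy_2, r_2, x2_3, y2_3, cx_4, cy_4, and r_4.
x0_1 = 48; y0_1 = 160; x1_1 = 160; y1_1 = 256; cx_2 = 96; cy_2 = 120; r_2 = 24; x2_3 = 168; y2_3 = 248; cx_4 = 104; cy_4 = 72; r_4 = 56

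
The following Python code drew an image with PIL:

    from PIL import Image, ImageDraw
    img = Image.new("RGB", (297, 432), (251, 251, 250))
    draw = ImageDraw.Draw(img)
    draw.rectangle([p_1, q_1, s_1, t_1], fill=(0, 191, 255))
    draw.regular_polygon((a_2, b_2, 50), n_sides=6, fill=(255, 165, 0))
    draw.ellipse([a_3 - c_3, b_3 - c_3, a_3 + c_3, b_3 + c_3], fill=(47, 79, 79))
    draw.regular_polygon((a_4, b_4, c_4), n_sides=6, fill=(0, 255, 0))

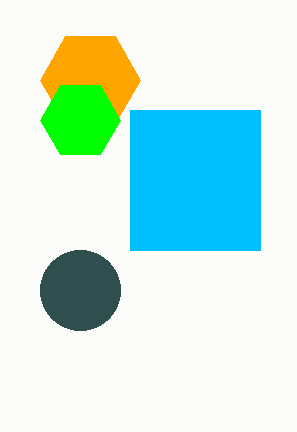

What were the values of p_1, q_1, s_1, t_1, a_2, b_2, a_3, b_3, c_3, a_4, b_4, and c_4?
p_1 = 130, q_1 = 110, s_1 = 260, t_1 = 250, a_2 = 90, b_2 = 80, a_3 = 80, b_3 = 290, c_3 = 40, a_4 = 80, b_4 = 120, c_4 = 40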